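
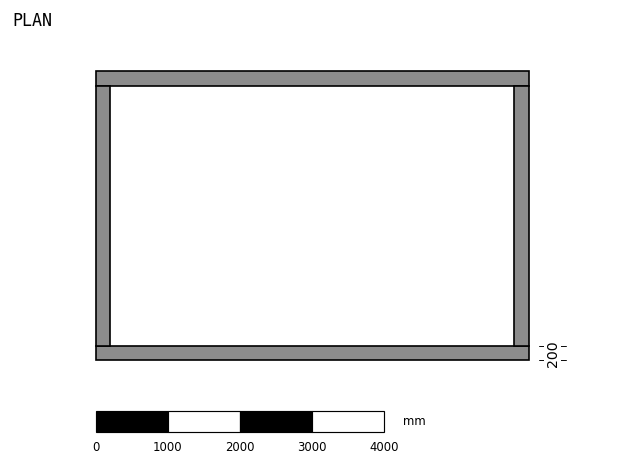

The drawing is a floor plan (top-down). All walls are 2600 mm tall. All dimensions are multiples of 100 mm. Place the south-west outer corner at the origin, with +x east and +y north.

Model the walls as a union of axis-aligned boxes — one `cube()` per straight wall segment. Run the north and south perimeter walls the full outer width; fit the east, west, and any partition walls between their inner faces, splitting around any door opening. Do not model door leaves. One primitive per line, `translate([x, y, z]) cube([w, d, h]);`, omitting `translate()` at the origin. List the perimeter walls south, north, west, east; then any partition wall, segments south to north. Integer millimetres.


cube([6000, 200, 2600]);
translate([0, 3800, 0]) cube([6000, 200, 2600]);
translate([0, 200, 0]) cube([200, 3600, 2600]);
translate([5800, 200, 0]) cube([200, 3600, 2600]);


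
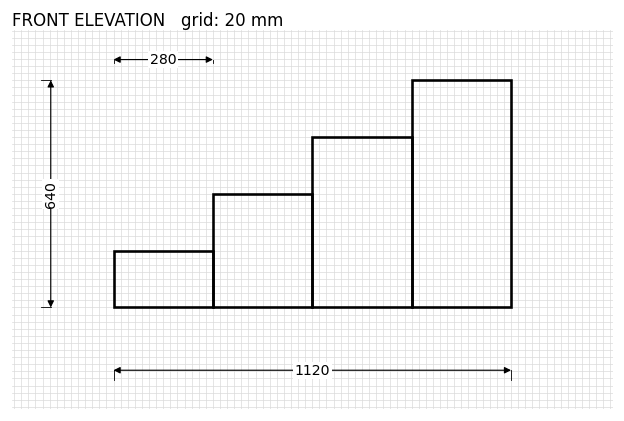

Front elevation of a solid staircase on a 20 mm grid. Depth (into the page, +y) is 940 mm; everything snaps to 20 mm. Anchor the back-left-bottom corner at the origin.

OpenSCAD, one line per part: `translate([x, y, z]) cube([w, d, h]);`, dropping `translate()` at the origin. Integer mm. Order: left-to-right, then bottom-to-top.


cube([280, 940, 160]);
translate([280, 0, 0]) cube([280, 940, 320]);
translate([560, 0, 0]) cube([280, 940, 480]);
translate([840, 0, 0]) cube([280, 940, 640]);


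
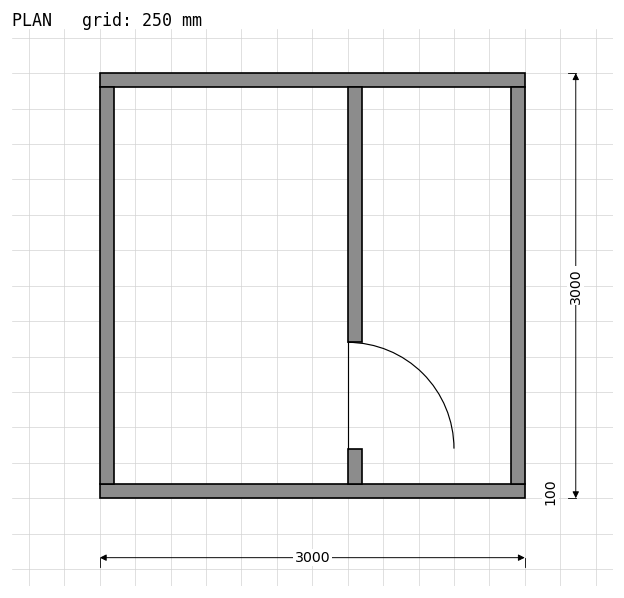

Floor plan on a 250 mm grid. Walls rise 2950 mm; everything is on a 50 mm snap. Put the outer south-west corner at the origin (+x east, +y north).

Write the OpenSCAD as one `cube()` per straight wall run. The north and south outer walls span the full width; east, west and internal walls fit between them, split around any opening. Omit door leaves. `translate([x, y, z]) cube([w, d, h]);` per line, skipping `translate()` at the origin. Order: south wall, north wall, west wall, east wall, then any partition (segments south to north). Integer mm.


cube([3000, 100, 2950]);
translate([0, 2900, 0]) cube([3000, 100, 2950]);
translate([0, 100, 0]) cube([100, 2800, 2950]);
translate([2900, 100, 0]) cube([100, 2800, 2950]);
translate([1750, 100, 0]) cube([100, 250, 2950]);
translate([1750, 1100, 0]) cube([100, 1800, 2950]);


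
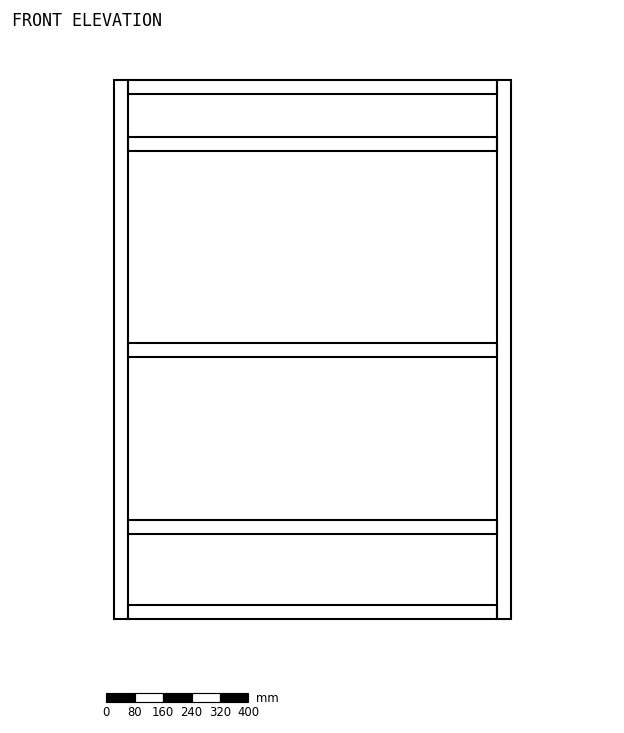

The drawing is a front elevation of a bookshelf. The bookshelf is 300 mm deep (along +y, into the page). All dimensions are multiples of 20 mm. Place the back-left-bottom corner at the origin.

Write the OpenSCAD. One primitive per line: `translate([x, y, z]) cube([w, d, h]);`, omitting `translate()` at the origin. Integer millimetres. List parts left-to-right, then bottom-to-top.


cube([40, 300, 1520]);
translate([40, 0, 0]) cube([1040, 300, 40]);
translate([40, 0, 240]) cube([1040, 300, 40]);
translate([40, 0, 740]) cube([1040, 300, 40]);
translate([40, 0, 1320]) cube([1040, 300, 40]);
translate([40, 0, 1480]) cube([1040, 300, 40]);
translate([1080, 0, 0]) cube([40, 300, 1520]);


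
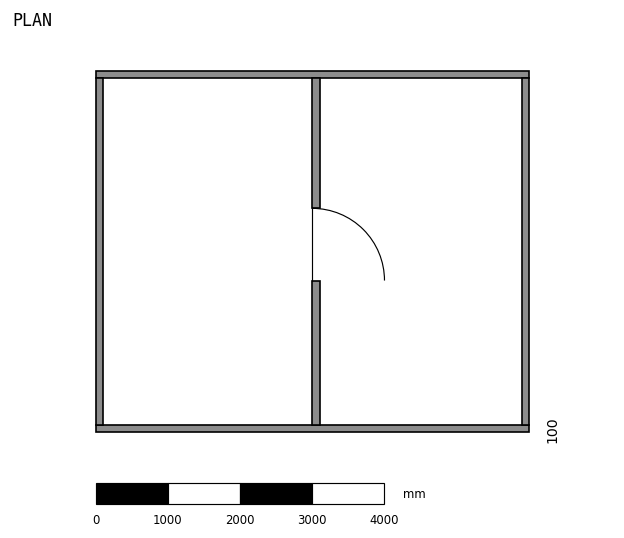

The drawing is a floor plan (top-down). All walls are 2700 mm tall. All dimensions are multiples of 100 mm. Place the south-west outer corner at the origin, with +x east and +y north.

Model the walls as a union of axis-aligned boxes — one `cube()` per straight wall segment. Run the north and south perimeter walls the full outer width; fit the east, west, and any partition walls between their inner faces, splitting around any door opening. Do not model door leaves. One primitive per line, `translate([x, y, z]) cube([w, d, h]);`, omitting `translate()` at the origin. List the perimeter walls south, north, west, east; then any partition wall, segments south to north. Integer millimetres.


cube([6000, 100, 2700]);
translate([0, 4900, 0]) cube([6000, 100, 2700]);
translate([0, 100, 0]) cube([100, 4800, 2700]);
translate([5900, 100, 0]) cube([100, 4800, 2700]);
translate([3000, 100, 0]) cube([100, 2000, 2700]);
translate([3000, 3100, 0]) cube([100, 1800, 2700]);


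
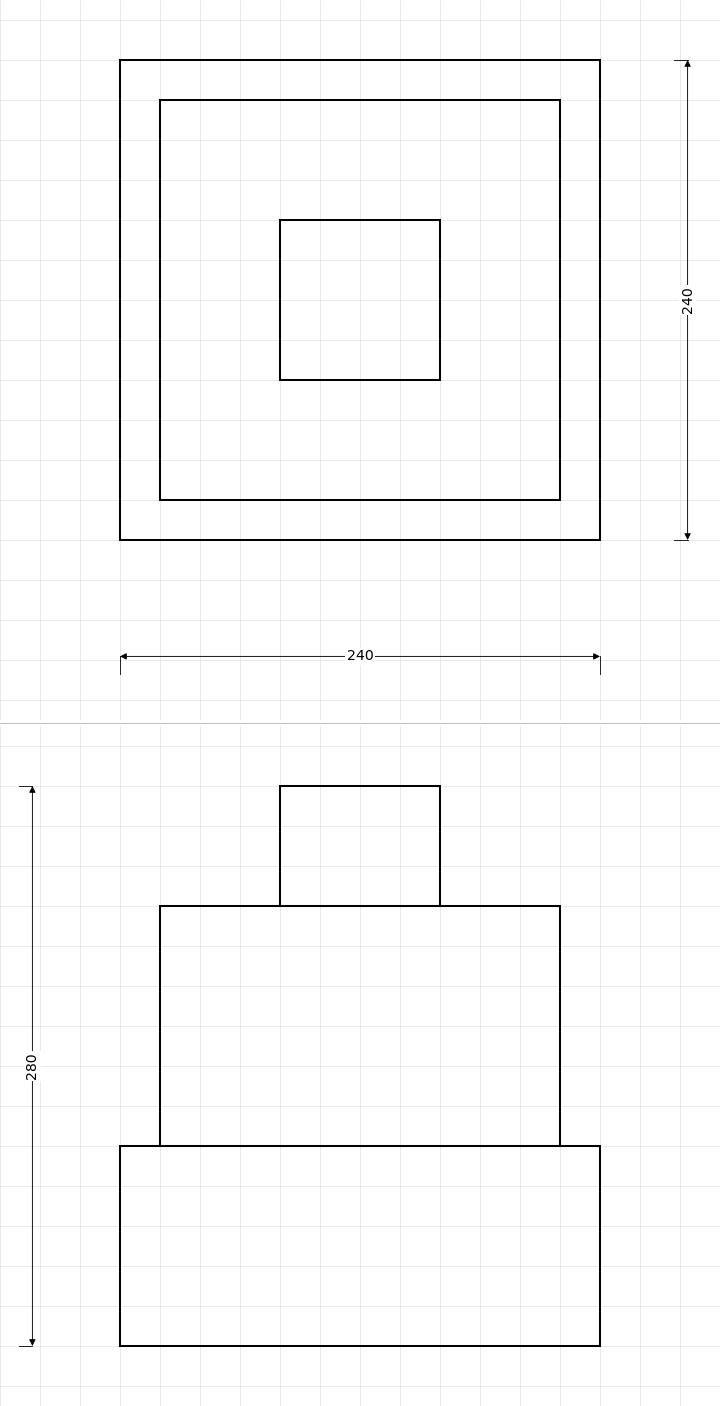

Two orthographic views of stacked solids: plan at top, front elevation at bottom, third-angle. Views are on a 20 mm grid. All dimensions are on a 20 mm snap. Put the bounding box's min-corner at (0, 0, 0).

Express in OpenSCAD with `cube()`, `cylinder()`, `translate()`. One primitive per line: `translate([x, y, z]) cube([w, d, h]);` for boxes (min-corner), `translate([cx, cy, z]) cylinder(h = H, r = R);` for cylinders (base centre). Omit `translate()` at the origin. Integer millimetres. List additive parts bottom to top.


cube([240, 240, 100]);
translate([20, 20, 100]) cube([200, 200, 120]);
translate([80, 80, 220]) cube([80, 80, 60]);


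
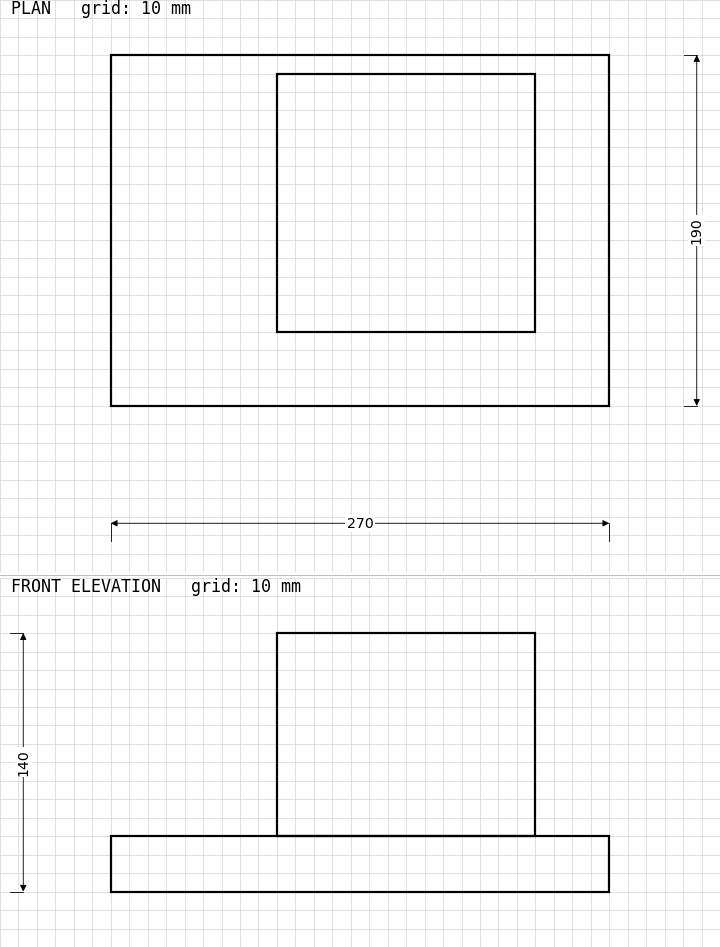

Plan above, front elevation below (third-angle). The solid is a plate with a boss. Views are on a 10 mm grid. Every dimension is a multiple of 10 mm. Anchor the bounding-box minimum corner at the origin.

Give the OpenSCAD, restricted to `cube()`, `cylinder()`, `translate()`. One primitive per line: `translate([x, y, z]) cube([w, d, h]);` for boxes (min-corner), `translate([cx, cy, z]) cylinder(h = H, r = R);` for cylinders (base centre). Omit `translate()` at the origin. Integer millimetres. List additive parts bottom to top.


cube([270, 190, 30]);
translate([90, 40, 30]) cube([140, 140, 110]);


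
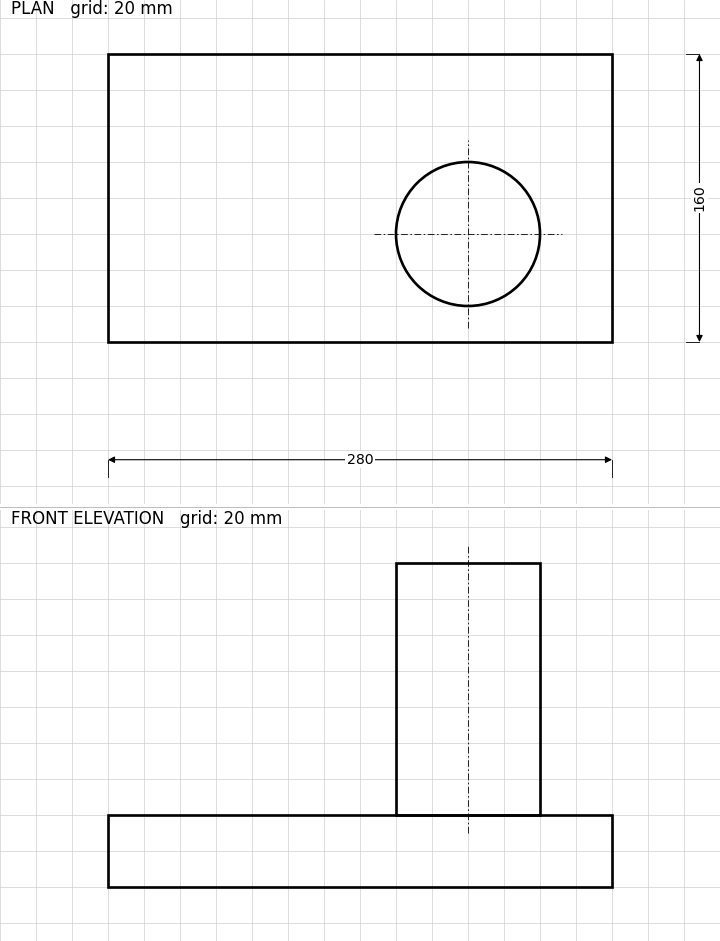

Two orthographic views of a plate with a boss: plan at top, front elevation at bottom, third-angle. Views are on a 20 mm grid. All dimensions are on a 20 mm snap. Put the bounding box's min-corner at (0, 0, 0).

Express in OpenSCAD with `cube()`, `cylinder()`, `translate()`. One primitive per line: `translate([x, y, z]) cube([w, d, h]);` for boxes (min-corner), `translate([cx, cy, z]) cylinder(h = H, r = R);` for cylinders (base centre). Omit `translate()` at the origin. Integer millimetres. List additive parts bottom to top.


cube([280, 160, 40]);
translate([200, 60, 40]) cylinder(h = 140, r = 40);


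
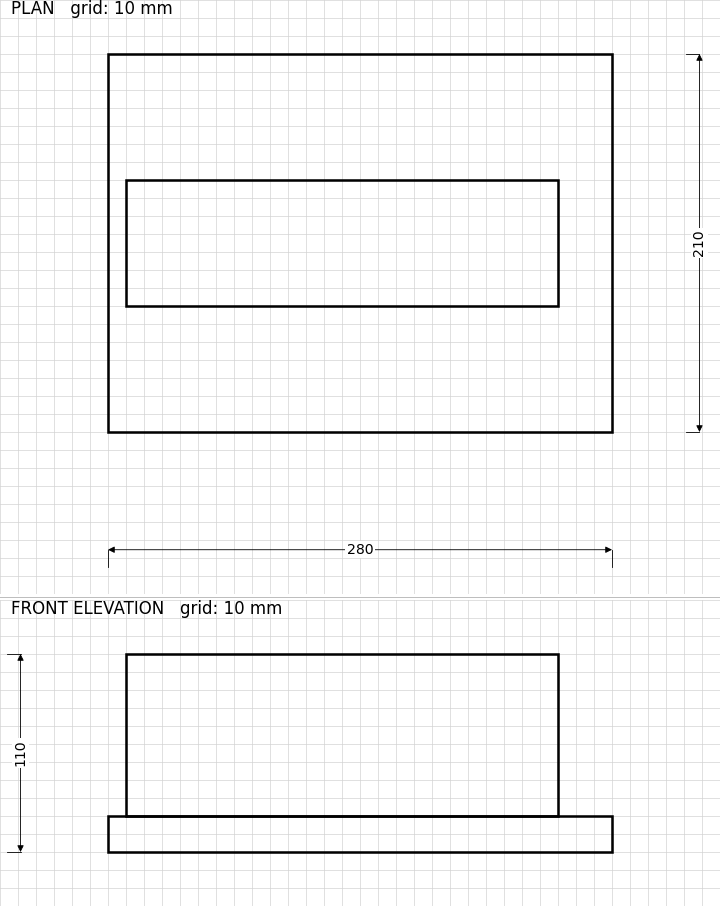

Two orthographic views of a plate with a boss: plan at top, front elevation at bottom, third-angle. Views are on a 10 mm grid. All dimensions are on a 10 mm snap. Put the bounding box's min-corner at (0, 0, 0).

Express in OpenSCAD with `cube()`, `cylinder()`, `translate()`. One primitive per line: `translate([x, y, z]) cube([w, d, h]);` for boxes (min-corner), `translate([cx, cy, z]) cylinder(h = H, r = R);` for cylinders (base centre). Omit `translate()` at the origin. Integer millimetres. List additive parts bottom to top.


cube([280, 210, 20]);
translate([10, 70, 20]) cube([240, 70, 90]);


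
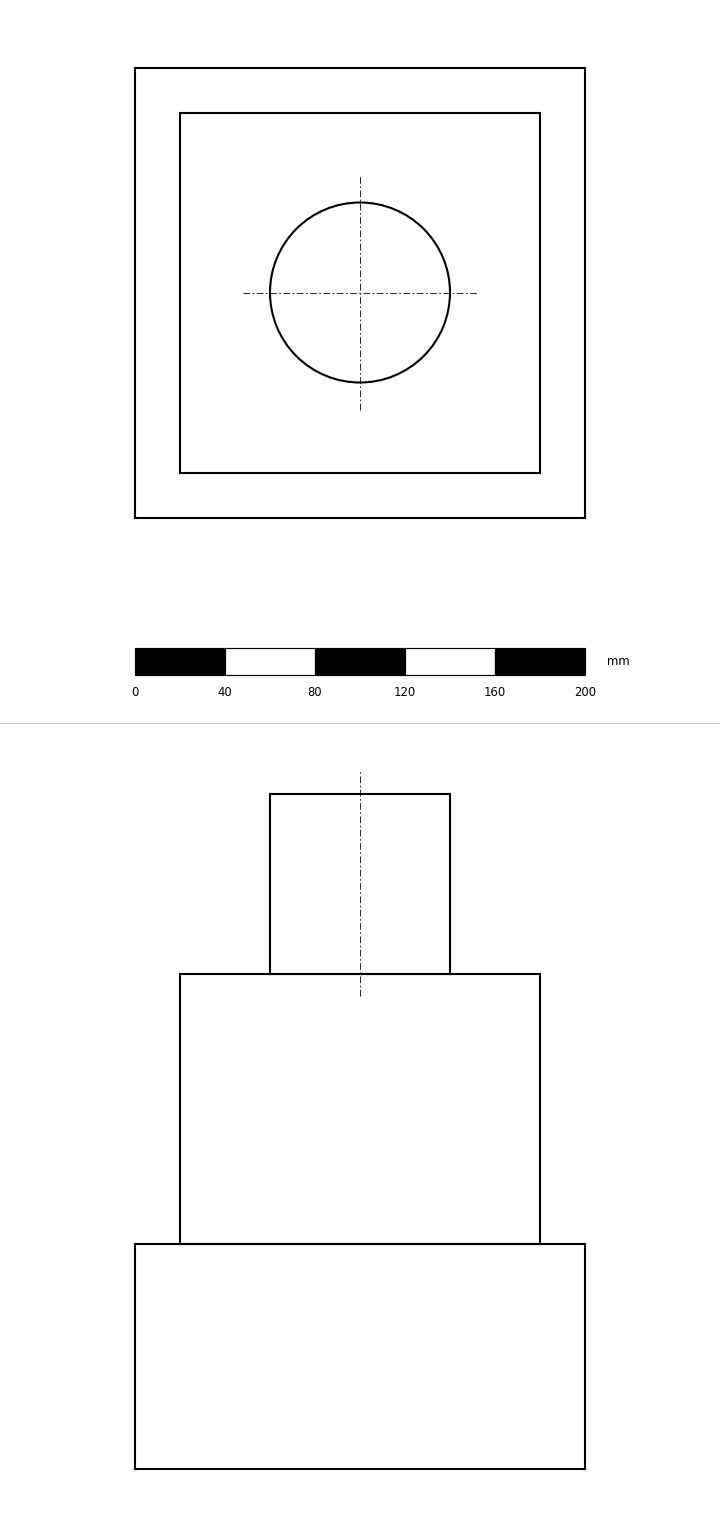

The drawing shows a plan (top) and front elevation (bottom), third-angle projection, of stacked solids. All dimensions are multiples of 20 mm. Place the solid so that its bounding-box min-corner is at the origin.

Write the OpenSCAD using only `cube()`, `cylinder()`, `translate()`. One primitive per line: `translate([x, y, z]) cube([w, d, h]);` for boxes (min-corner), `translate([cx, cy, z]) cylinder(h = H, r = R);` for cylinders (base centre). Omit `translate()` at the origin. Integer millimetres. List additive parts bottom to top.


cube([200, 200, 100]);
translate([20, 20, 100]) cube([160, 160, 120]);
translate([100, 100, 220]) cylinder(h = 80, r = 40);


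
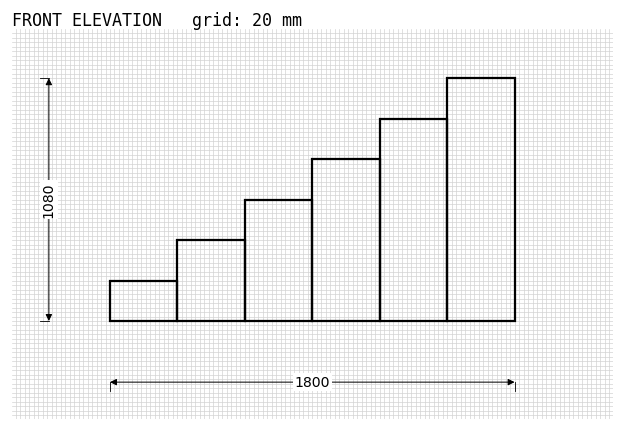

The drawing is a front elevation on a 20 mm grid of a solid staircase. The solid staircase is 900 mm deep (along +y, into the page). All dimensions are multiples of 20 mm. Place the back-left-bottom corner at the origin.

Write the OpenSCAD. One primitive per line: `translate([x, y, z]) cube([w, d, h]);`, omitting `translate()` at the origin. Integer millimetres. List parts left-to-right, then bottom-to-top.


cube([300, 900, 180]);
translate([300, 0, 0]) cube([300, 900, 360]);
translate([600, 0, 0]) cube([300, 900, 540]);
translate([900, 0, 0]) cube([300, 900, 720]);
translate([1200, 0, 0]) cube([300, 900, 900]);
translate([1500, 0, 0]) cube([300, 900, 1080]);


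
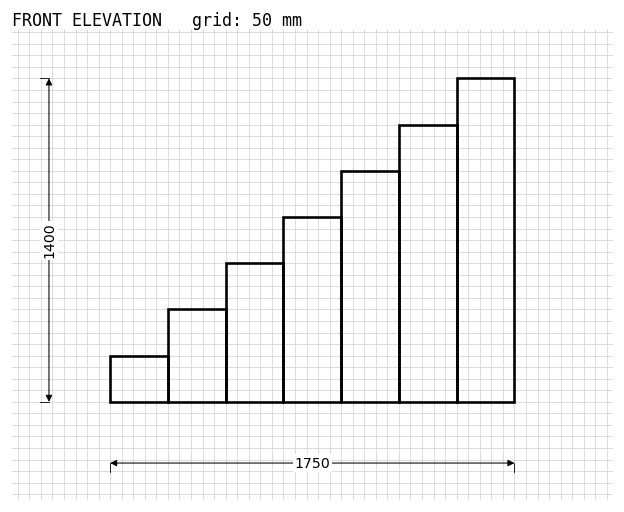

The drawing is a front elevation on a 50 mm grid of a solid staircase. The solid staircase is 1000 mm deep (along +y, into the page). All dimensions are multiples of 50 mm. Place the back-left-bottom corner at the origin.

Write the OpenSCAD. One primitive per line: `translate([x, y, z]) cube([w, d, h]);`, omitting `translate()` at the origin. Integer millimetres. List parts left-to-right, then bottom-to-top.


cube([250, 1000, 200]);
translate([250, 0, 0]) cube([250, 1000, 400]);
translate([500, 0, 0]) cube([250, 1000, 600]);
translate([750, 0, 0]) cube([250, 1000, 800]);
translate([1000, 0, 0]) cube([250, 1000, 1000]);
translate([1250, 0, 0]) cube([250, 1000, 1200]);
translate([1500, 0, 0]) cube([250, 1000, 1400]);


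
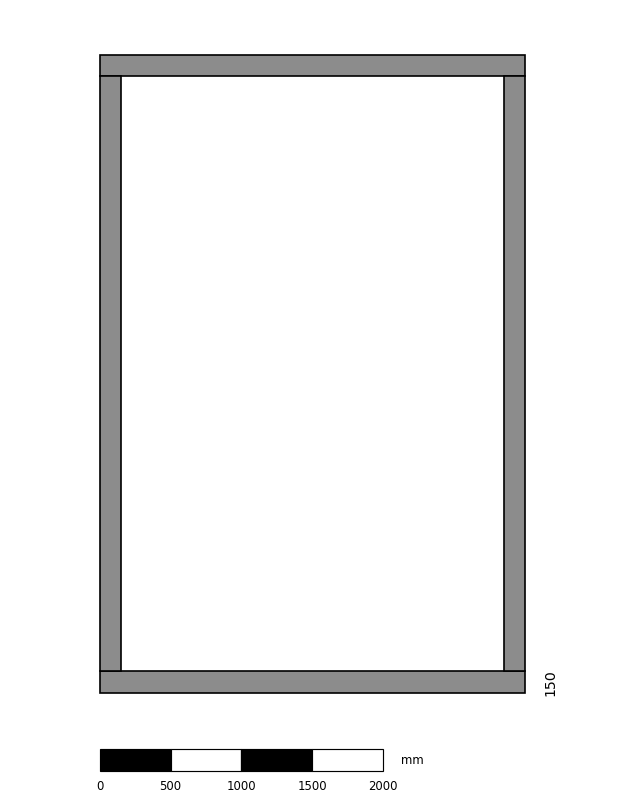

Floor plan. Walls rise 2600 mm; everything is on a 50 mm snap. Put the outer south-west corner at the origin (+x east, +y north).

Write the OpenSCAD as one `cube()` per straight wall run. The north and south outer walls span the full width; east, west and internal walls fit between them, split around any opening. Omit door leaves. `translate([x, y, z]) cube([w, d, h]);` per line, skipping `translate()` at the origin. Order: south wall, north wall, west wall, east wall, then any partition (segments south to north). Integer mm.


cube([3000, 150, 2600]);
translate([0, 4350, 0]) cube([3000, 150, 2600]);
translate([0, 150, 0]) cube([150, 4200, 2600]);
translate([2850, 150, 0]) cube([150, 4200, 2600]);


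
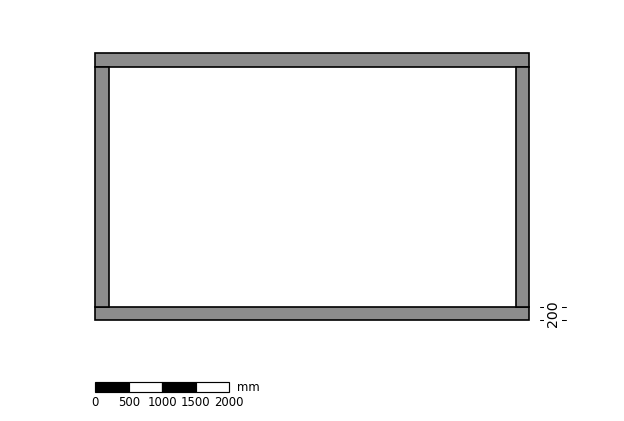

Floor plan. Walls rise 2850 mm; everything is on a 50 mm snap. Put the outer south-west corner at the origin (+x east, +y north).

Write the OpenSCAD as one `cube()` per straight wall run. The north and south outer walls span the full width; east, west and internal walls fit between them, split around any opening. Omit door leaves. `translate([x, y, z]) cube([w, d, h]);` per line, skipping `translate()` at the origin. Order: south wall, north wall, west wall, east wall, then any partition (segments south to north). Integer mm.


cube([6500, 200, 2850]);
translate([0, 3800, 0]) cube([6500, 200, 2850]);
translate([0, 200, 0]) cube([200, 3600, 2850]);
translate([6300, 200, 0]) cube([200, 3600, 2850]);


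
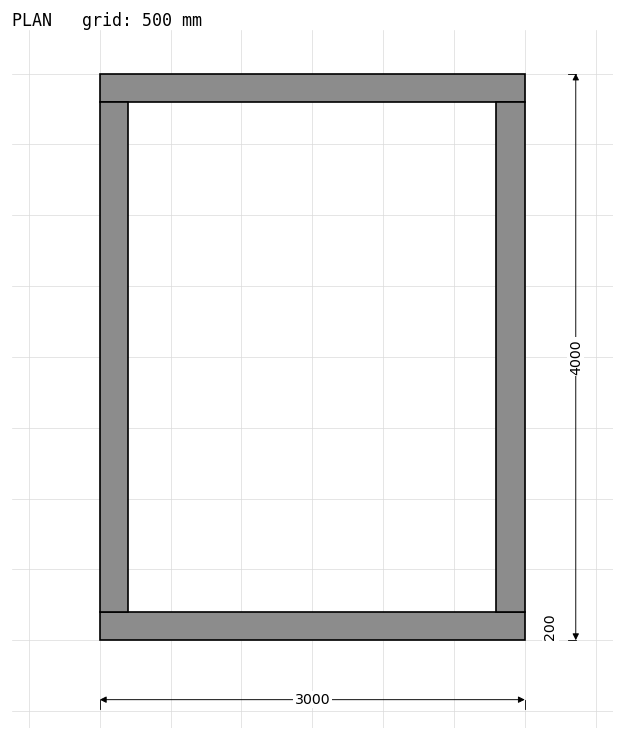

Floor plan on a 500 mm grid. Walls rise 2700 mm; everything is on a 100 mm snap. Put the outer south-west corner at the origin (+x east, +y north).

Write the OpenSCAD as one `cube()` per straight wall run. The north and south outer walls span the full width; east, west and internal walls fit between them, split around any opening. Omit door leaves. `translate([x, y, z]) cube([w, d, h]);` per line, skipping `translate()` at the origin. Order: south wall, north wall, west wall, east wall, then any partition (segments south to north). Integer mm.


cube([3000, 200, 2700]);
translate([0, 3800, 0]) cube([3000, 200, 2700]);
translate([0, 200, 0]) cube([200, 3600, 2700]);
translate([2800, 200, 0]) cube([200, 3600, 2700]);


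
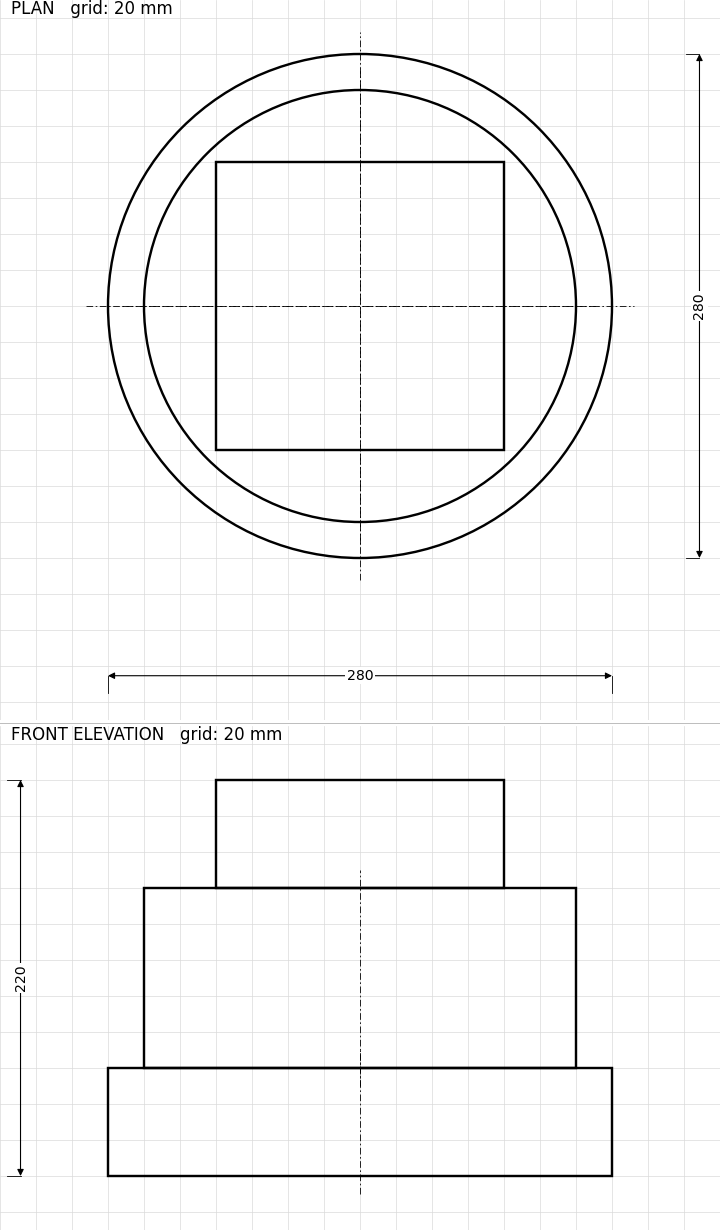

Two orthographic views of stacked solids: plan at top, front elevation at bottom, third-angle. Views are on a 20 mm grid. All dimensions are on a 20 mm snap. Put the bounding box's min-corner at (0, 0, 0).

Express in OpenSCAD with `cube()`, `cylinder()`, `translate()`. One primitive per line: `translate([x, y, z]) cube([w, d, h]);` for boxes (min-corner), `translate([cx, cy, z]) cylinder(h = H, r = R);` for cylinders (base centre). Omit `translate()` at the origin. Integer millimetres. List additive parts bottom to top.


translate([140, 140, 0]) cylinder(h = 60, r = 140);
translate([140, 140, 60]) cylinder(h = 100, r = 120);
translate([60, 60, 160]) cube([160, 160, 60]);


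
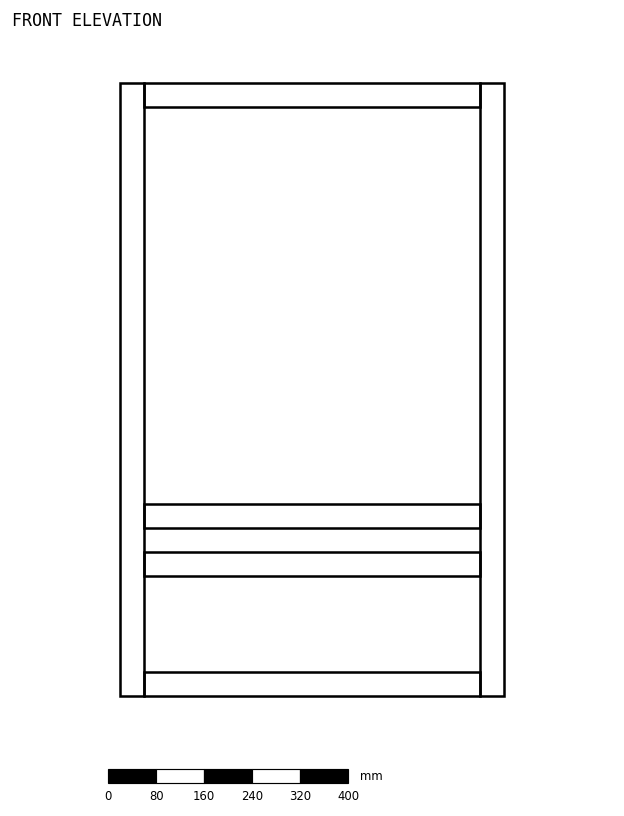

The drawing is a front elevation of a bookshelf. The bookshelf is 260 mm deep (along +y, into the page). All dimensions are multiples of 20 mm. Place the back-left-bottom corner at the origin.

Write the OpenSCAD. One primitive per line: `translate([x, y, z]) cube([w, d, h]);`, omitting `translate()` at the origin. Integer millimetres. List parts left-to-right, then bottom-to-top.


cube([40, 260, 1020]);
translate([40, 0, 0]) cube([560, 260, 40]);
translate([40, 0, 200]) cube([560, 260, 40]);
translate([40, 0, 280]) cube([560, 260, 40]);
translate([40, 0, 980]) cube([560, 260, 40]);
translate([600, 0, 0]) cube([40, 260, 1020]);


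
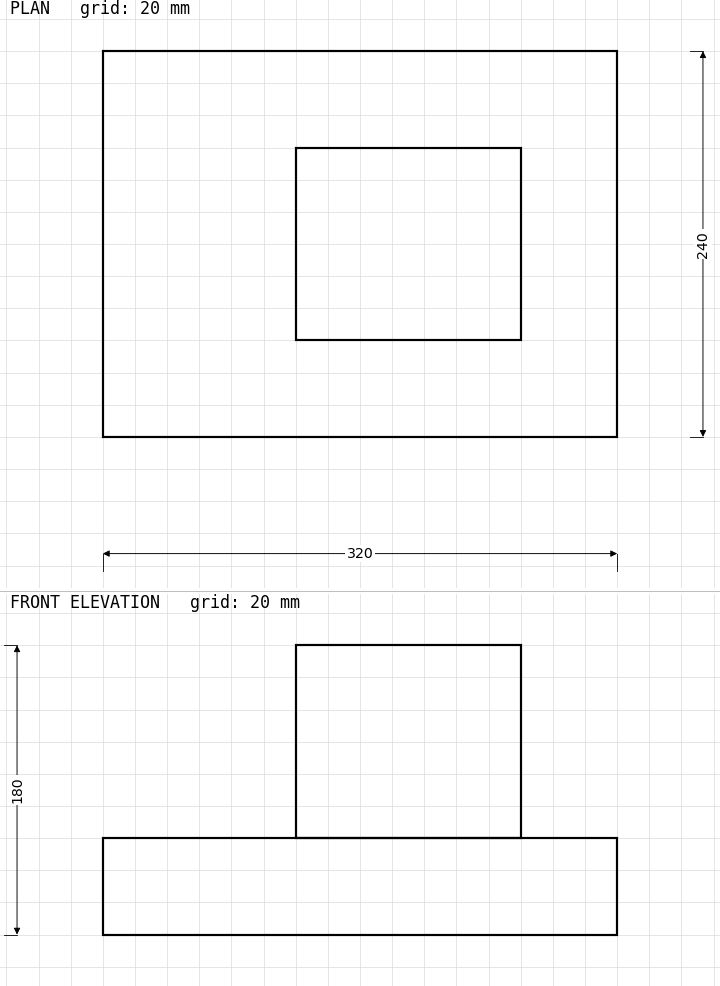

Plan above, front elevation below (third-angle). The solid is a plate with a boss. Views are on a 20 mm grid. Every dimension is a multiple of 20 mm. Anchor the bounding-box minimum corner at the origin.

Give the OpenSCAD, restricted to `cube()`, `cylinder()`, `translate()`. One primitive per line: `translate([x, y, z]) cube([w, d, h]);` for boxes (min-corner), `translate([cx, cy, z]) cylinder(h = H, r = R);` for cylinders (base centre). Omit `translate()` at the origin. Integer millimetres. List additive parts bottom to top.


cube([320, 240, 60]);
translate([120, 60, 60]) cube([140, 120, 120]);


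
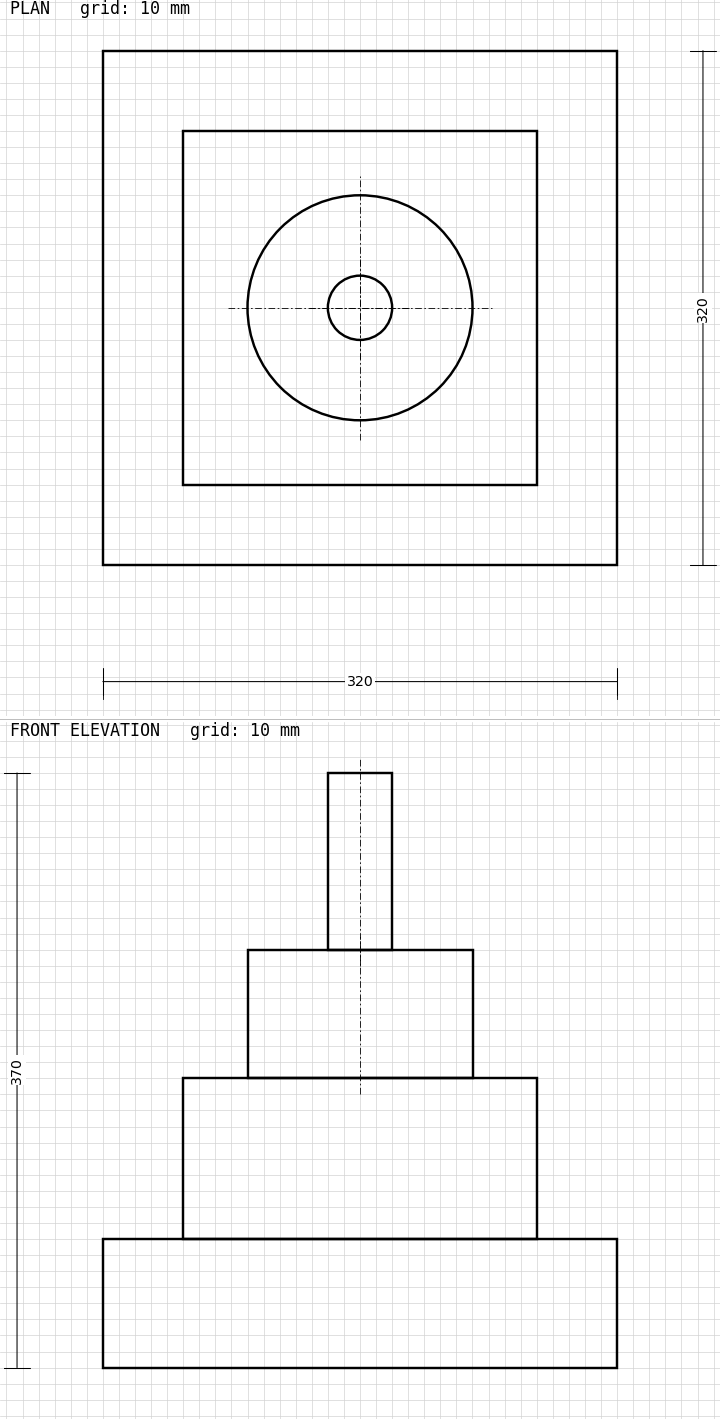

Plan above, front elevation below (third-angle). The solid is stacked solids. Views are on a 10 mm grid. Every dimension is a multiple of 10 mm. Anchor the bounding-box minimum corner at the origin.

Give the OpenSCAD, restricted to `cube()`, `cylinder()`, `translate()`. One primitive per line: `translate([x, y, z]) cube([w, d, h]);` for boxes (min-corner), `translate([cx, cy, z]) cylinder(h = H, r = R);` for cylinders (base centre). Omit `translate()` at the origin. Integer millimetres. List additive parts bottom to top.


cube([320, 320, 80]);
translate([50, 50, 80]) cube([220, 220, 100]);
translate([160, 160, 180]) cylinder(h = 80, r = 70);
translate([160, 160, 260]) cylinder(h = 110, r = 20);


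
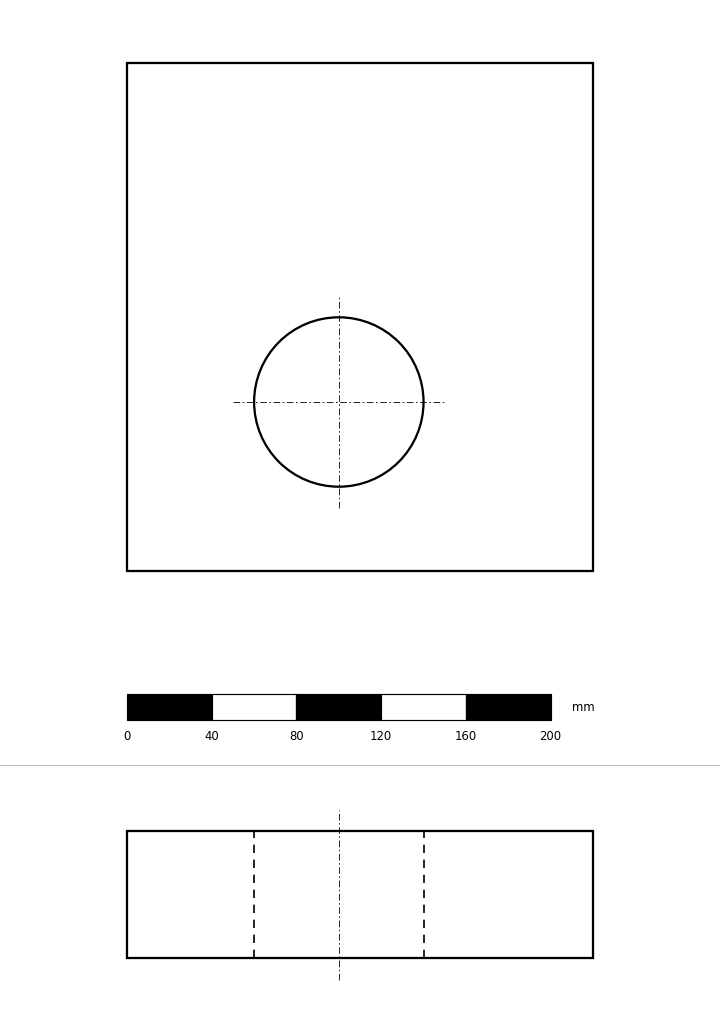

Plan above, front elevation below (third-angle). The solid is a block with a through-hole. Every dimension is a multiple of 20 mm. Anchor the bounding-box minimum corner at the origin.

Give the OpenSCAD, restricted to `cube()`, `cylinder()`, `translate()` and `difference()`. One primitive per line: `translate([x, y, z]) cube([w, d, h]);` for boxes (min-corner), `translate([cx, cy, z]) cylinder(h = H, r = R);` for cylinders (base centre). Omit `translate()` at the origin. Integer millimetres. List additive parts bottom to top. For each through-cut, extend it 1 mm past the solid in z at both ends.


difference() {
  cube([220, 240, 60]);
  translate([100, 80, -1]) cylinder(h = 62, r = 40);
}


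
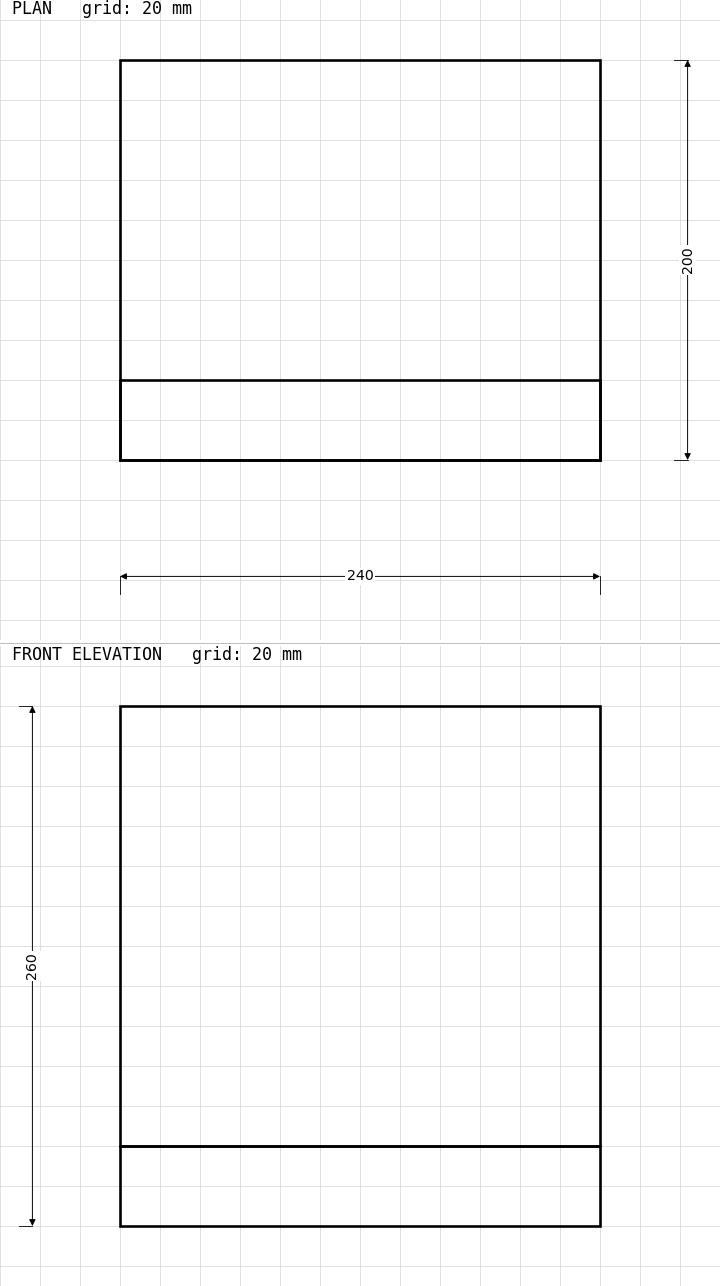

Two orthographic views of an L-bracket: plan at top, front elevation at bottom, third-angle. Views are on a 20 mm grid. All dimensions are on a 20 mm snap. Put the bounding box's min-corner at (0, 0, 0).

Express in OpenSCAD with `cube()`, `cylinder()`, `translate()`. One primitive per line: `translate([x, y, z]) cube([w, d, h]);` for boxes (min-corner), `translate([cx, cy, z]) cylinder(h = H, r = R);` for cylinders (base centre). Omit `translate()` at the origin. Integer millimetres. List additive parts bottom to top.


cube([240, 200, 40]);
translate([0, 0, 40]) cube([240, 40, 220]);


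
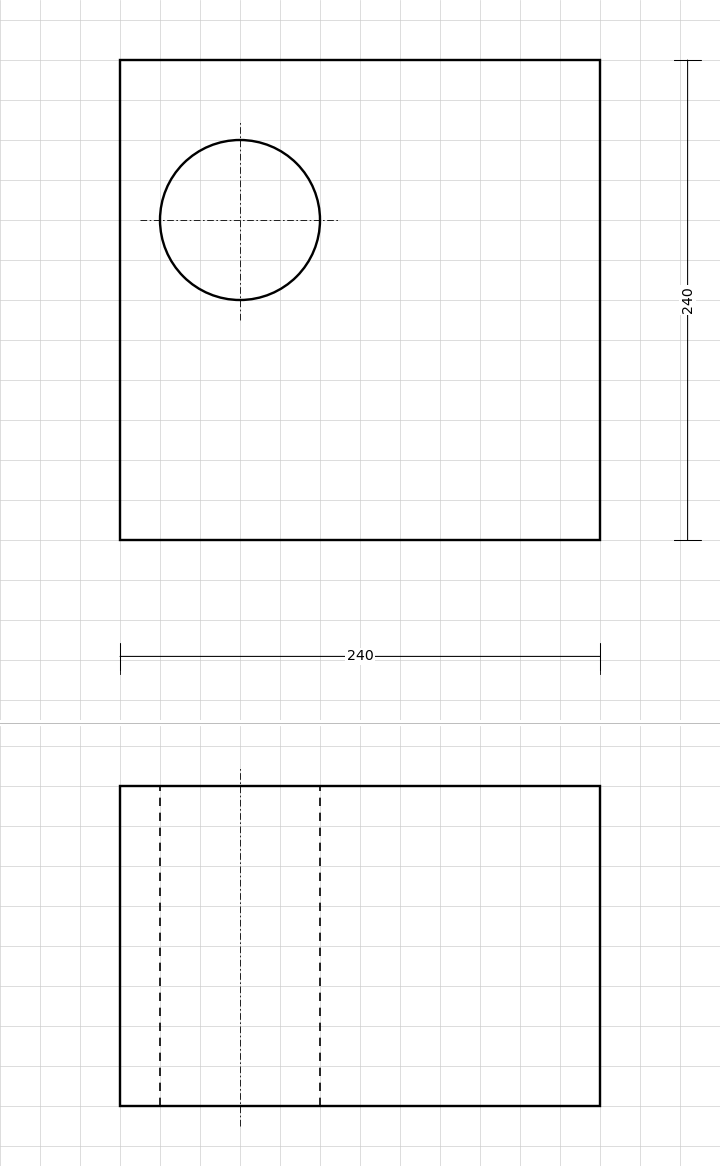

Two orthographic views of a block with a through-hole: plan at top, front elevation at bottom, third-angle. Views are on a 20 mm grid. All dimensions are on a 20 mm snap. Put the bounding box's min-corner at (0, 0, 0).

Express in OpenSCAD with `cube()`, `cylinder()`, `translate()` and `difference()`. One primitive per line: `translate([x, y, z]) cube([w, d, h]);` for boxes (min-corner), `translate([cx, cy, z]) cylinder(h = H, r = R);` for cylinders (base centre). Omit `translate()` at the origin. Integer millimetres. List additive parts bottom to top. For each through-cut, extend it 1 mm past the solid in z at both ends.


difference() {
  cube([240, 240, 160]);
  translate([60, 160, -1]) cylinder(h = 162, r = 40);
}


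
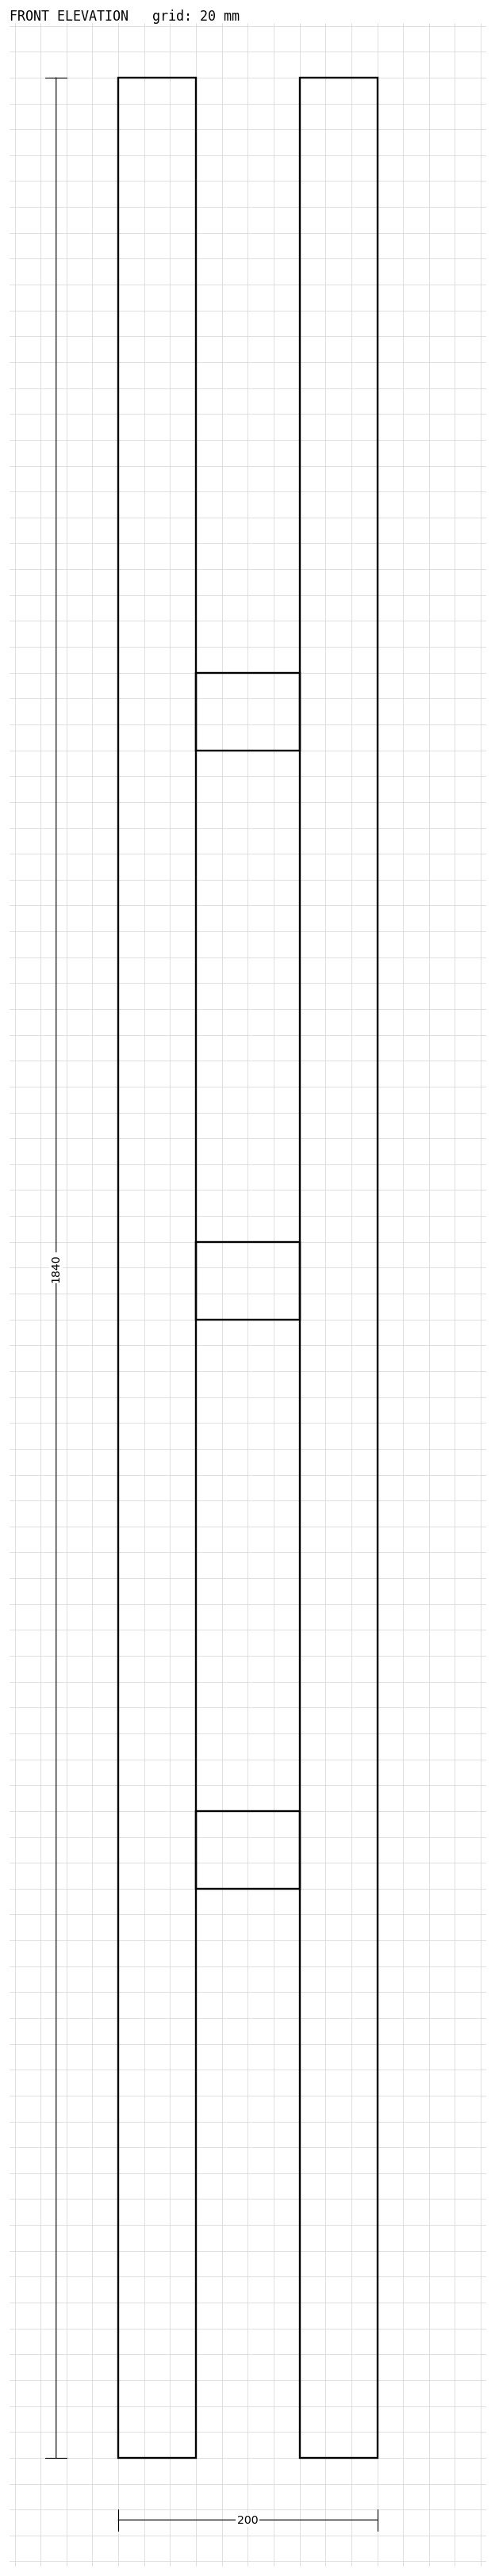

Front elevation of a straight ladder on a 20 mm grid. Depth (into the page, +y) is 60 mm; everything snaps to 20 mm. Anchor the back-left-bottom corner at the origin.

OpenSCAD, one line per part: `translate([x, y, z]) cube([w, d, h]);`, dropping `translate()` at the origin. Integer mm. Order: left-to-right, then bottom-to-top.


cube([60, 60, 1840]);
translate([60, 0, 440]) cube([80, 60, 60]);
translate([60, 0, 880]) cube([80, 60, 60]);
translate([60, 0, 1320]) cube([80, 60, 60]);
translate([140, 0, 0]) cube([60, 60, 1840]);


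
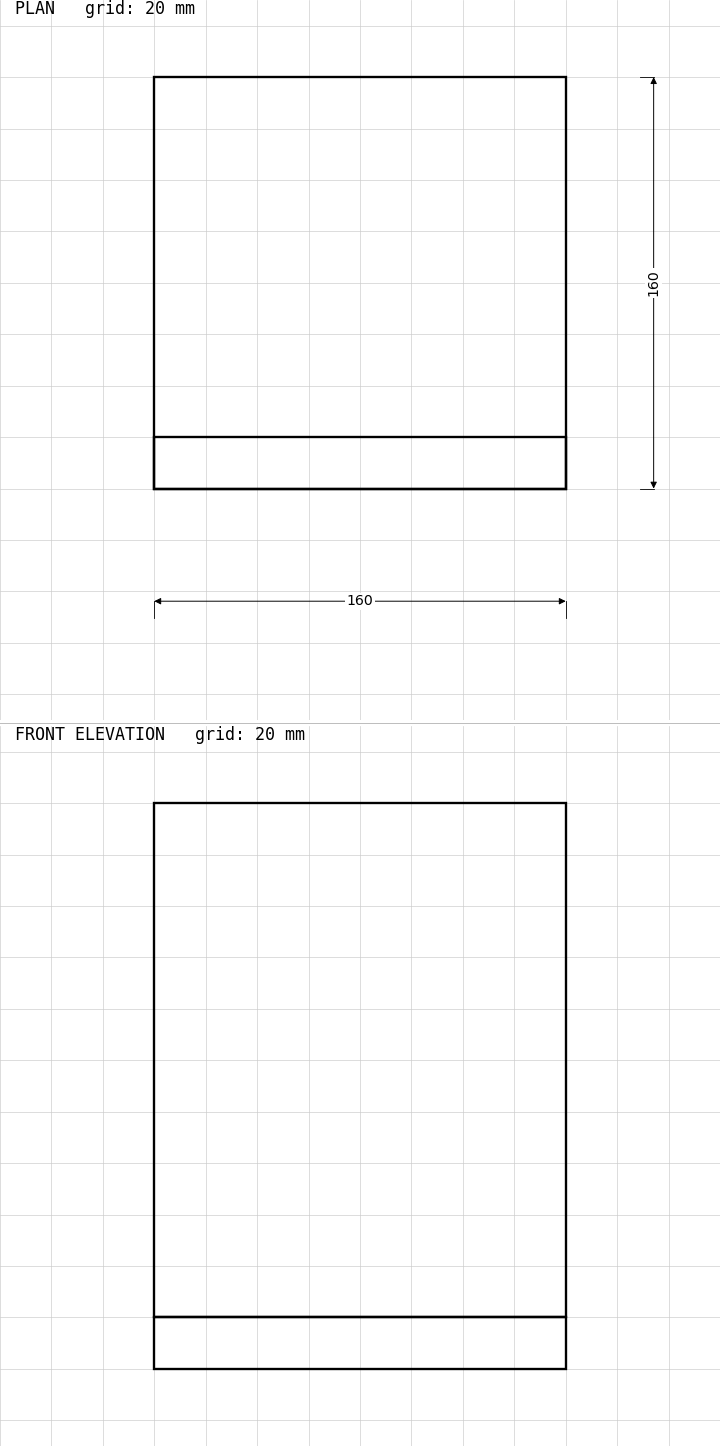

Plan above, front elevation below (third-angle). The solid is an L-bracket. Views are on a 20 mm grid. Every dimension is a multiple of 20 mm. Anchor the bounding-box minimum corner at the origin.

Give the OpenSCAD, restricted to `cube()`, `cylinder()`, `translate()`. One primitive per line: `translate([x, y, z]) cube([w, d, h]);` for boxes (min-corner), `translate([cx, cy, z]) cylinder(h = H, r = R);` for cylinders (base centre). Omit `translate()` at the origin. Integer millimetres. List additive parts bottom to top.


cube([160, 160, 20]);
translate([0, 0, 20]) cube([160, 20, 200]);


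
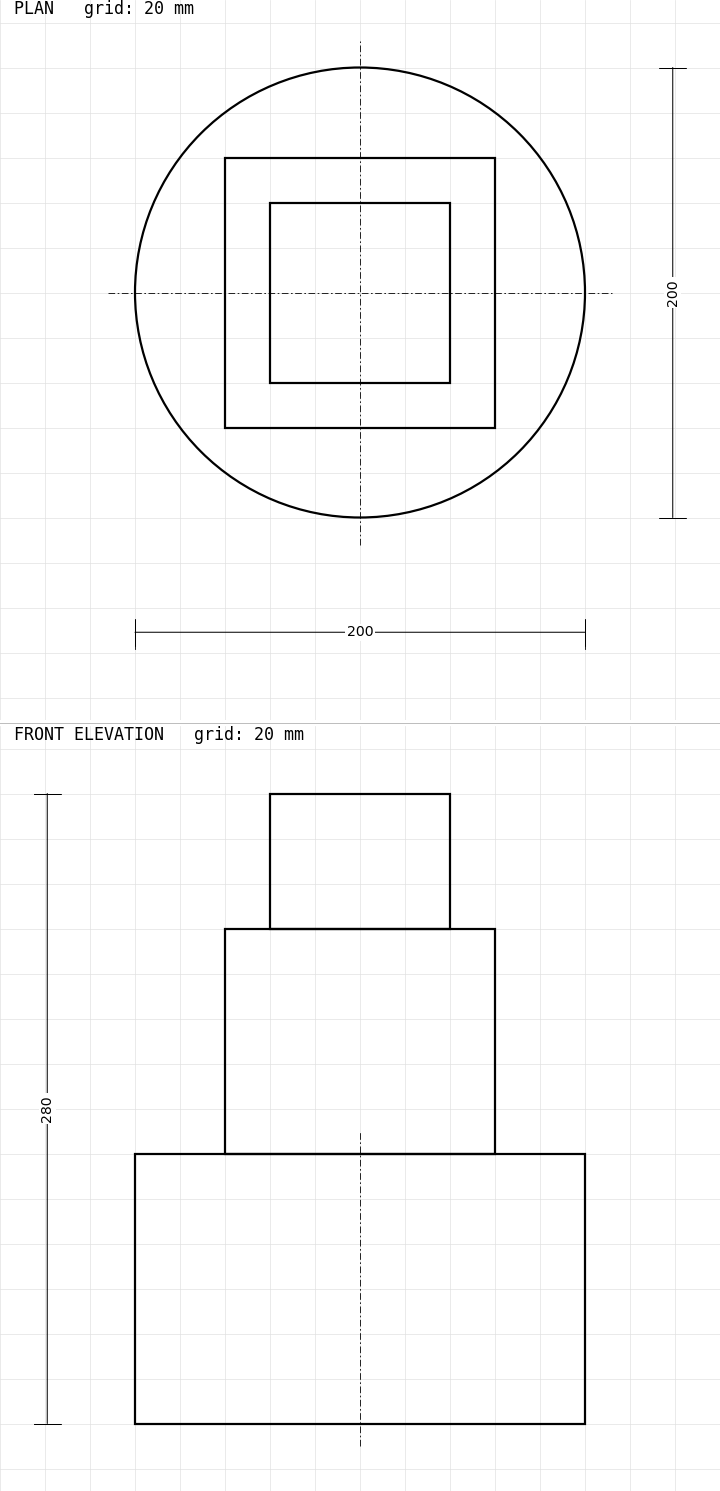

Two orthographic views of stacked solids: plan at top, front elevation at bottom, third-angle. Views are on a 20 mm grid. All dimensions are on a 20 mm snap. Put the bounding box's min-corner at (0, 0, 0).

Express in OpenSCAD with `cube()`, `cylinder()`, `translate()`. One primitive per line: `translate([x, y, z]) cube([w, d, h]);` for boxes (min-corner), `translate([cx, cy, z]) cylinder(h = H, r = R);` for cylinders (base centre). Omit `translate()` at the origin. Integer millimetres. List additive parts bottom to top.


translate([100, 100, 0]) cylinder(h = 120, r = 100);
translate([40, 40, 120]) cube([120, 120, 100]);
translate([60, 60, 220]) cube([80, 80, 60]);


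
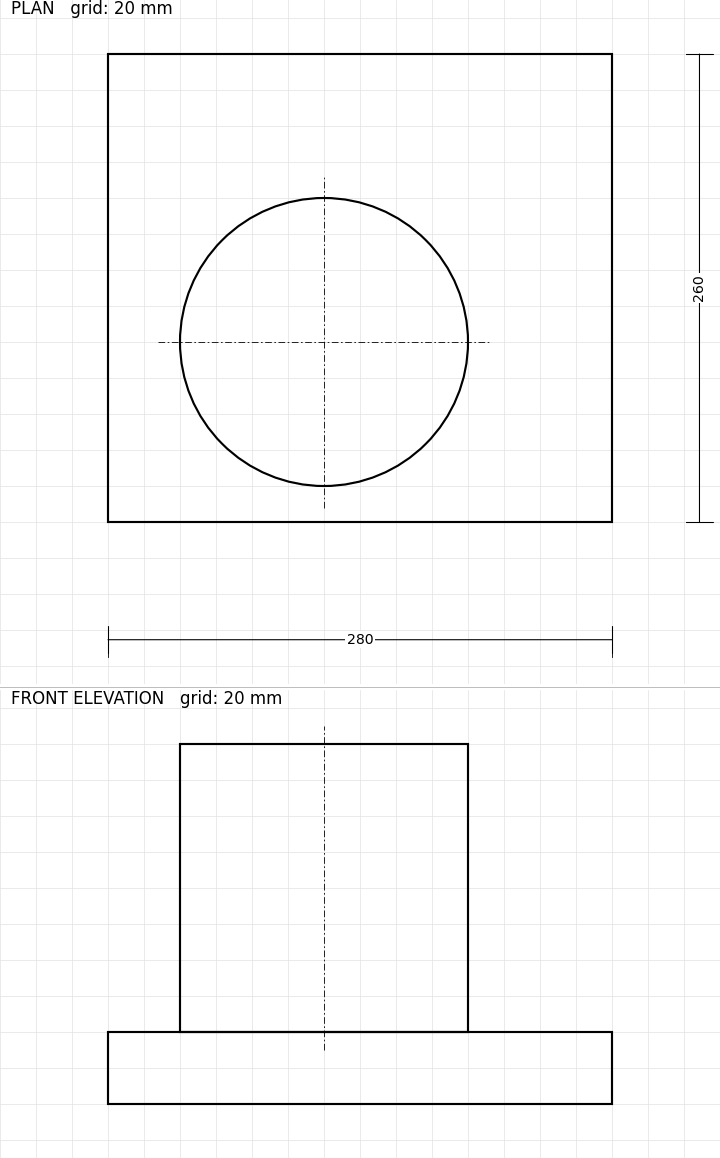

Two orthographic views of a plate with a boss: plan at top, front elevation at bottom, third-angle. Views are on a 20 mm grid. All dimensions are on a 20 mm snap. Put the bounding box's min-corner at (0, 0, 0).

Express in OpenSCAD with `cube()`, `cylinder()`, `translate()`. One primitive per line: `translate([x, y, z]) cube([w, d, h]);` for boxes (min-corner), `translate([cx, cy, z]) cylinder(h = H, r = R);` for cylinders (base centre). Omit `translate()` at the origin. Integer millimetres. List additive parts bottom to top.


cube([280, 260, 40]);
translate([120, 100, 40]) cylinder(h = 160, r = 80);


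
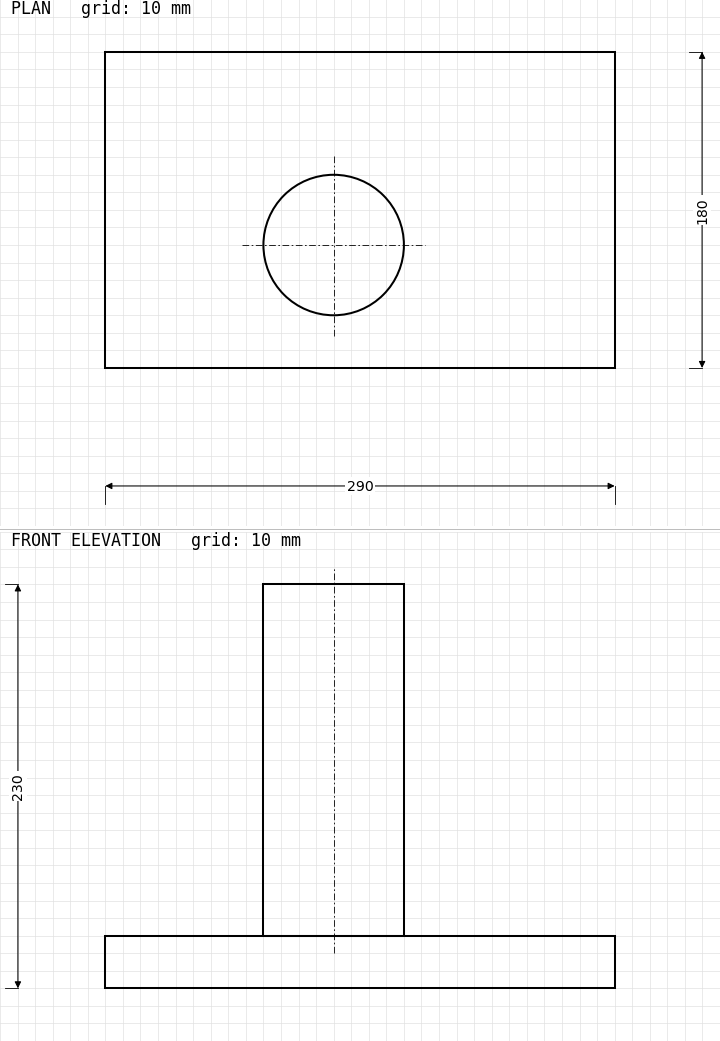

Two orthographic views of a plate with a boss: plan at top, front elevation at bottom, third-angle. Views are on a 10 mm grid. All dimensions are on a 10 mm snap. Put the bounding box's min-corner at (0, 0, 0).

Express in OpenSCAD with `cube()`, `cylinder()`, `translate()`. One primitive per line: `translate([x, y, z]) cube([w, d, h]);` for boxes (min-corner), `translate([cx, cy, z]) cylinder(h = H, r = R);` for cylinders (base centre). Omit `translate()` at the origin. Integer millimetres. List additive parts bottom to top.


cube([290, 180, 30]);
translate([130, 70, 30]) cylinder(h = 200, r = 40);


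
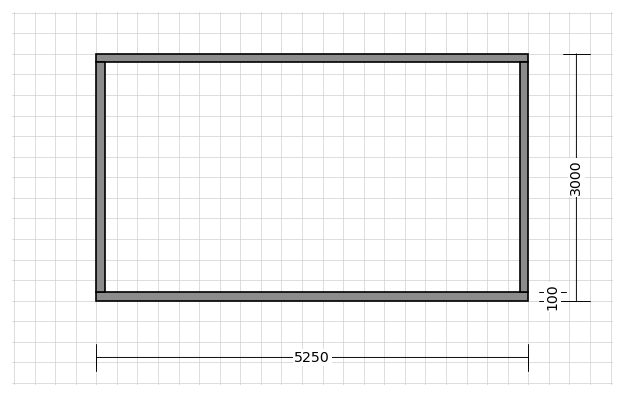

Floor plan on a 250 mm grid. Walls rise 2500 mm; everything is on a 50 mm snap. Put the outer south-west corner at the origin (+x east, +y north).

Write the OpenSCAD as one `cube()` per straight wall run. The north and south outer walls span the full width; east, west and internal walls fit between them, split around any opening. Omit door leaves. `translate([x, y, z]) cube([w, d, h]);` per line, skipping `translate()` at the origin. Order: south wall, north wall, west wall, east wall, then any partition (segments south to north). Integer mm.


cube([5250, 100, 2500]);
translate([0, 2900, 0]) cube([5250, 100, 2500]);
translate([0, 100, 0]) cube([100, 2800, 2500]);
translate([5150, 100, 0]) cube([100, 2800, 2500]);


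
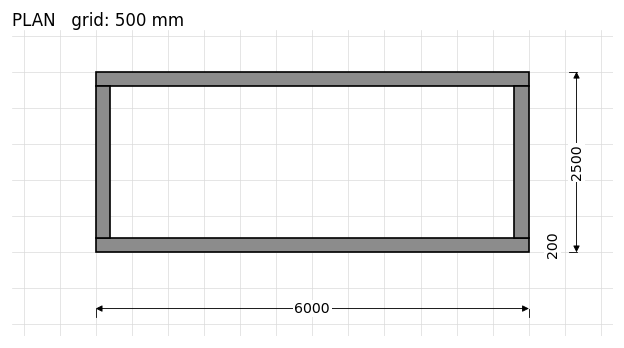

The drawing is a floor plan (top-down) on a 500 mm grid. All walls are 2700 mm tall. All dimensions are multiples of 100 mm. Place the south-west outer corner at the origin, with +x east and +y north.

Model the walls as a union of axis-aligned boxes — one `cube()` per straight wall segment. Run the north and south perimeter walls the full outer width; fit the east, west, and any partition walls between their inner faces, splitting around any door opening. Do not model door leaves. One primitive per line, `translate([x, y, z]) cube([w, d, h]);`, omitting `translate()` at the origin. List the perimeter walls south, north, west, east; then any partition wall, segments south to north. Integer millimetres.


cube([6000, 200, 2700]);
translate([0, 2300, 0]) cube([6000, 200, 2700]);
translate([0, 200, 0]) cube([200, 2100, 2700]);
translate([5800, 200, 0]) cube([200, 2100, 2700]);


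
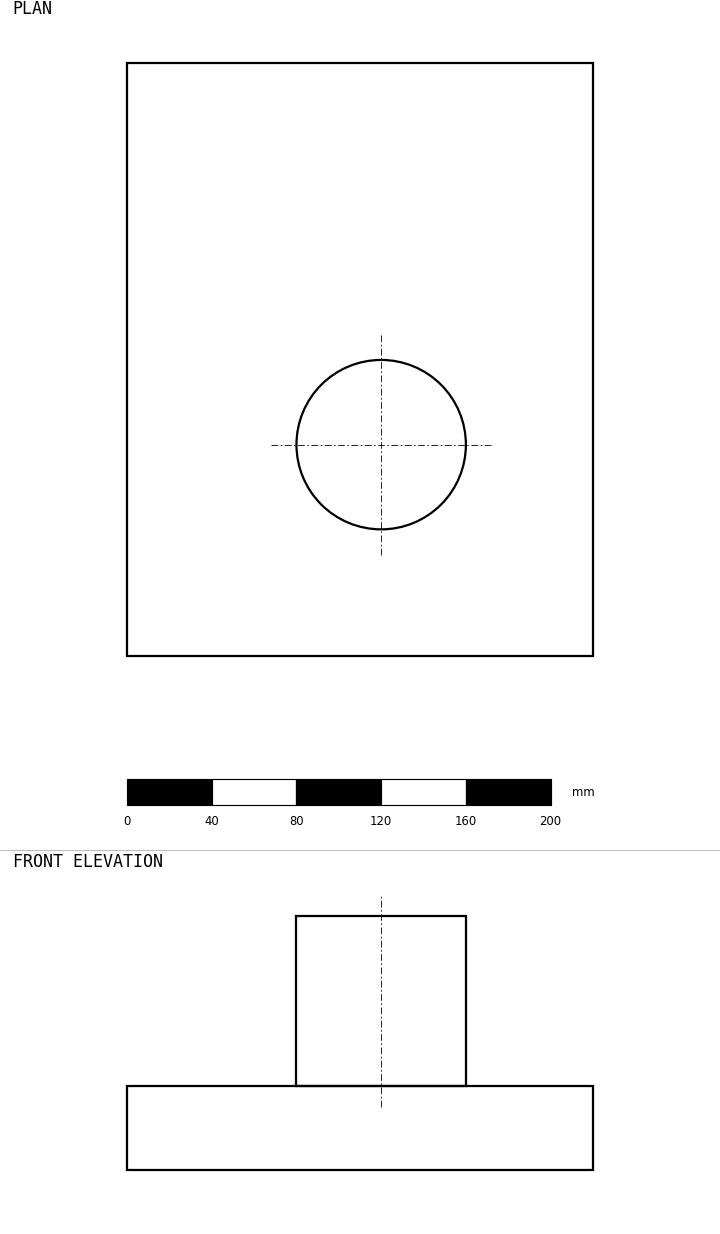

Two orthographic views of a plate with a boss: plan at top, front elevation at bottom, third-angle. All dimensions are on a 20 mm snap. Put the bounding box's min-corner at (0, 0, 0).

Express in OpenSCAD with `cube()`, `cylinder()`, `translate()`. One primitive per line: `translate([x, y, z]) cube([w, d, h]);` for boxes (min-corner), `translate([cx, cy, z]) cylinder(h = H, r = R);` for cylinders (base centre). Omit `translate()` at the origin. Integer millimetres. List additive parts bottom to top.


cube([220, 280, 40]);
translate([120, 100, 40]) cylinder(h = 80, r = 40);


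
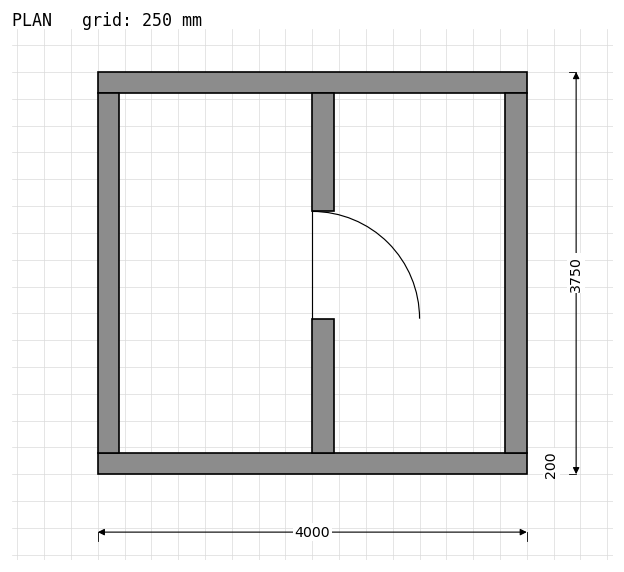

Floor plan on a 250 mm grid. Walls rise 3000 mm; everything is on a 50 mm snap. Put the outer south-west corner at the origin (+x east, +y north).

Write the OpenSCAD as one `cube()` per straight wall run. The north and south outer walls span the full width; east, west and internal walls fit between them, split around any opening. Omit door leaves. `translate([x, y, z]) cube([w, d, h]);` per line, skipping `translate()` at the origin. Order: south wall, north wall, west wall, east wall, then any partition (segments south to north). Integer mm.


cube([4000, 200, 3000]);
translate([0, 3550, 0]) cube([4000, 200, 3000]);
translate([0, 200, 0]) cube([200, 3350, 3000]);
translate([3800, 200, 0]) cube([200, 3350, 3000]);
translate([2000, 200, 0]) cube([200, 1250, 3000]);
translate([2000, 2450, 0]) cube([200, 1100, 3000]);


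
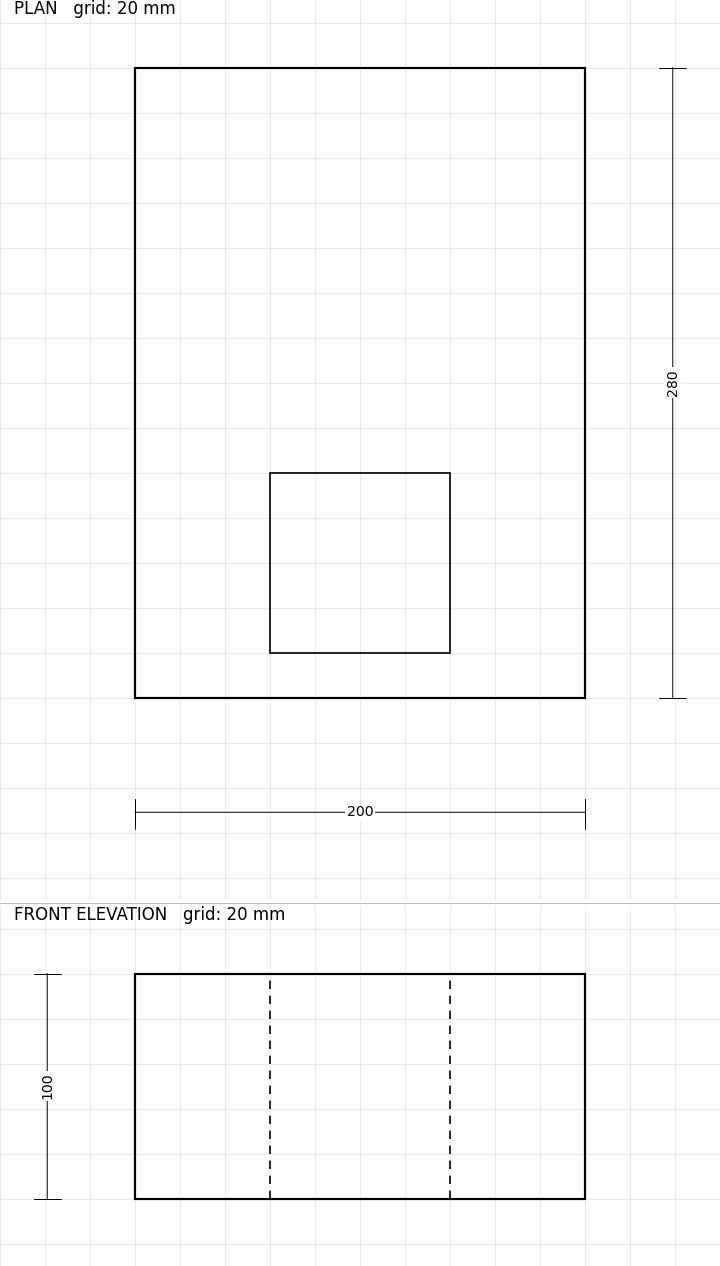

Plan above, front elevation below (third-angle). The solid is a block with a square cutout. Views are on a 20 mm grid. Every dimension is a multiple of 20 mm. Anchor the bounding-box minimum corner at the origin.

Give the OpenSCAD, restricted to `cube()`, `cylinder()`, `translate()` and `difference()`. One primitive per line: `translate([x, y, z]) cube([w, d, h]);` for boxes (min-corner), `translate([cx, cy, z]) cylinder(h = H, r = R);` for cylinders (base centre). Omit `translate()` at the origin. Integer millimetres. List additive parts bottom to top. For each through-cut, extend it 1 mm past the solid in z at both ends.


difference() {
  cube([200, 280, 100]);
  translate([60, 20, -1]) cube([80, 80, 102]);
}


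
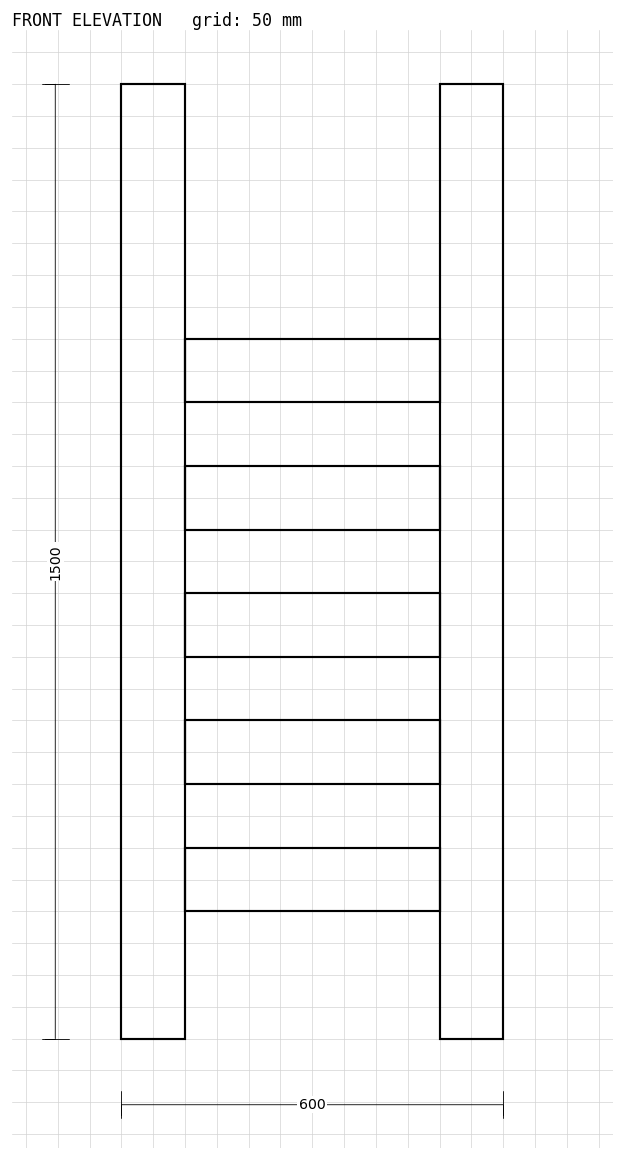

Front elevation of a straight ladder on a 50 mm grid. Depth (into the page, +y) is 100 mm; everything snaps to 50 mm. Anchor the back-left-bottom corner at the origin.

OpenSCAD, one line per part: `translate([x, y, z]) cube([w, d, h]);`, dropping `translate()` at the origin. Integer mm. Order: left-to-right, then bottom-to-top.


cube([100, 100, 1500]);
translate([100, 0, 200]) cube([400, 100, 100]);
translate([100, 0, 400]) cube([400, 100, 100]);
translate([100, 0, 600]) cube([400, 100, 100]);
translate([100, 0, 800]) cube([400, 100, 100]);
translate([100, 0, 1000]) cube([400, 100, 100]);
translate([500, 0, 0]) cube([100, 100, 1500]);


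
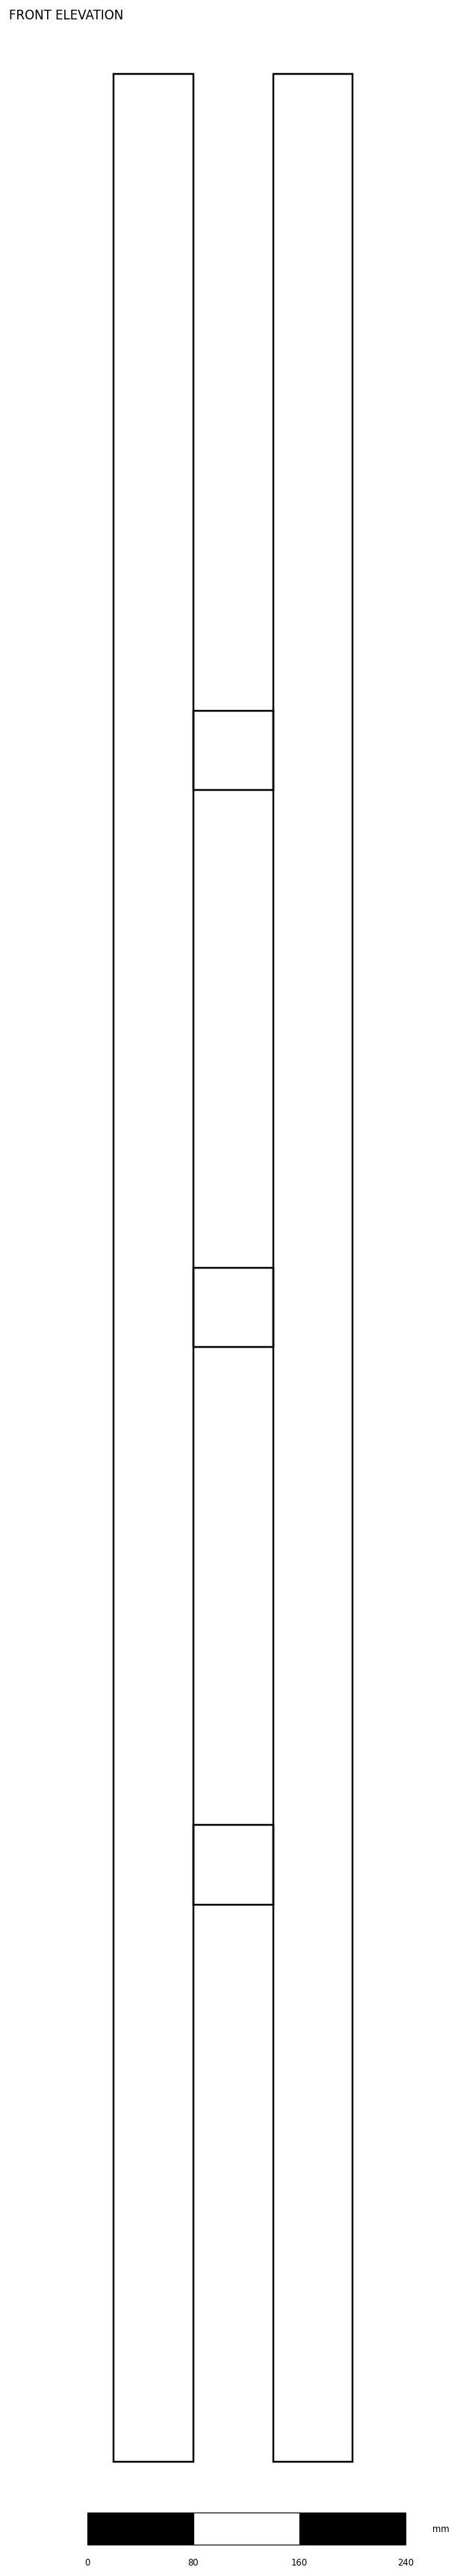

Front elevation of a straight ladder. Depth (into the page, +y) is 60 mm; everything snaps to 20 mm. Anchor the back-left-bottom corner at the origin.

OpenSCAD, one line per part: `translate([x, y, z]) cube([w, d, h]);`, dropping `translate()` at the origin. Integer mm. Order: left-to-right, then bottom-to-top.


cube([60, 60, 1800]);
translate([60, 0, 420]) cube([60, 60, 60]);
translate([60, 0, 840]) cube([60, 60, 60]);
translate([60, 0, 1260]) cube([60, 60, 60]);
translate([120, 0, 0]) cube([60, 60, 1800]);
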